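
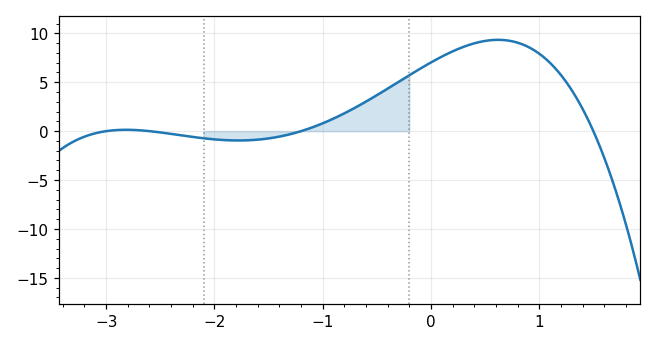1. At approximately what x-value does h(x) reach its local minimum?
-1.78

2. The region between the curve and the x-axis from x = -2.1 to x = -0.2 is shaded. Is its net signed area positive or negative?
positive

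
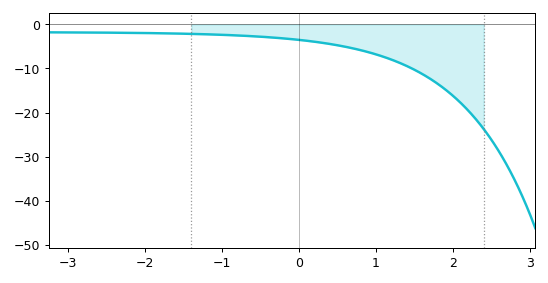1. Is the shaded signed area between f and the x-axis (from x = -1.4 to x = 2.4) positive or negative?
negative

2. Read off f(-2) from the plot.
-1.96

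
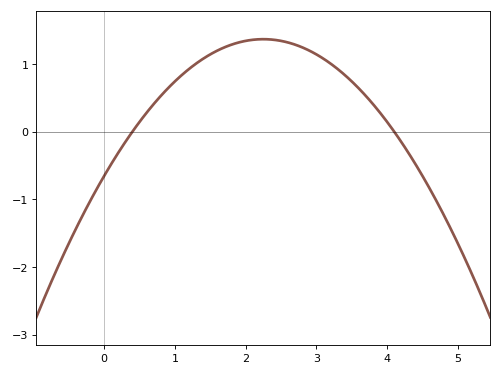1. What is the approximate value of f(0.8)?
0.528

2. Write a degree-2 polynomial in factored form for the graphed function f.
y = -0.4(x - 0.4)(x - 4.1)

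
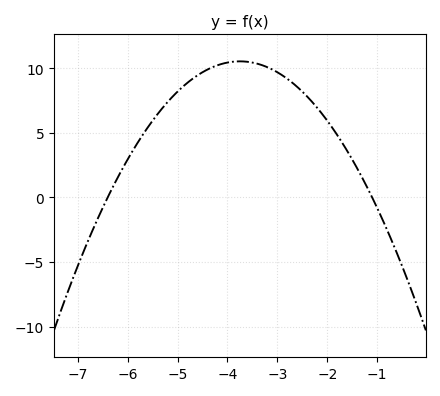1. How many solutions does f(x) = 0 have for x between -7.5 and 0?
2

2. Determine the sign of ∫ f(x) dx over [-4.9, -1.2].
positive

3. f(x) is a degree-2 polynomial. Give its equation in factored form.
y = -1.5(x + 6.4)(x + 1.1)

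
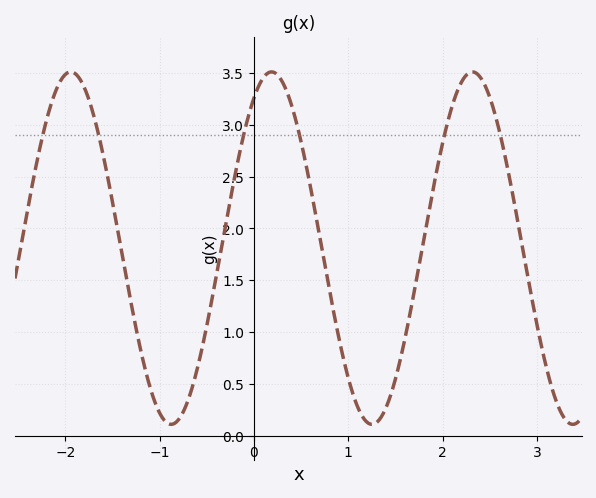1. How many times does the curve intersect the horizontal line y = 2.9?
6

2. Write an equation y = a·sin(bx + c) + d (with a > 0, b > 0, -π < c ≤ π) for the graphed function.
y = 1.7sin(2.95x + 1.02) + 1.81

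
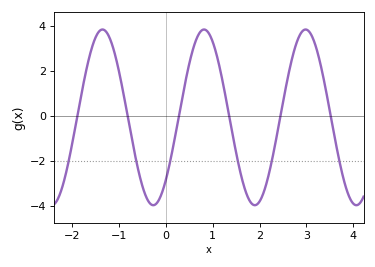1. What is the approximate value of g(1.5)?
-1.64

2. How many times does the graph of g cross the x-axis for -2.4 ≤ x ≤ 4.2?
6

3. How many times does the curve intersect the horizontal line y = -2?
6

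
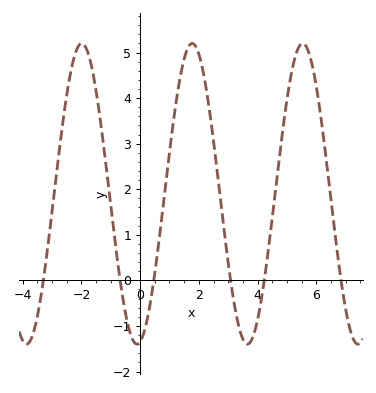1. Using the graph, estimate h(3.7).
-1.39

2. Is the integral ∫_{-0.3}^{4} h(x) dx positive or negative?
positive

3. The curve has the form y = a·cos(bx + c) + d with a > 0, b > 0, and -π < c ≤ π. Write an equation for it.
y = 3.3cos(1.67x - 2.96) + 1.9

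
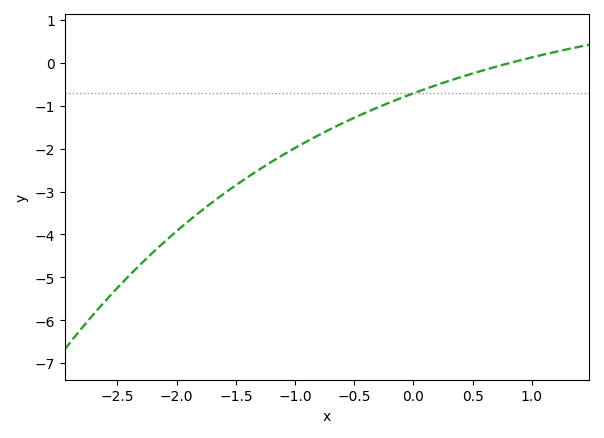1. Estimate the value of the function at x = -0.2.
-0.924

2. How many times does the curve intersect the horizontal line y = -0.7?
1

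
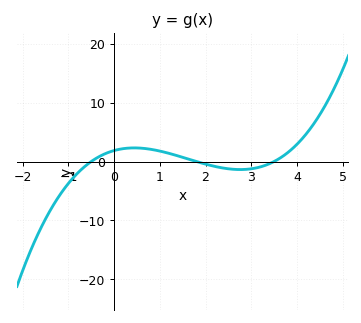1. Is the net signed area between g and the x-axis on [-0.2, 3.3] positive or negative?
positive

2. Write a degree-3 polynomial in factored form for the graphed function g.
y = 0.59(x + 0.5)(x - 1.8)(x - 3.5)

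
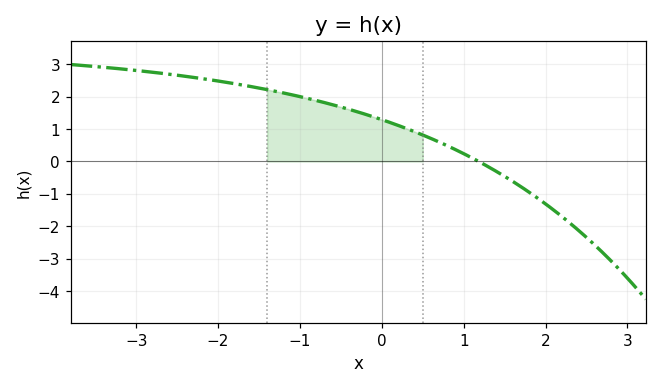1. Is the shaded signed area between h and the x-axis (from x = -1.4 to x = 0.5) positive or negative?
positive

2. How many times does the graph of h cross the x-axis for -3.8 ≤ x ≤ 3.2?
1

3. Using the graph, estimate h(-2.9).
2.78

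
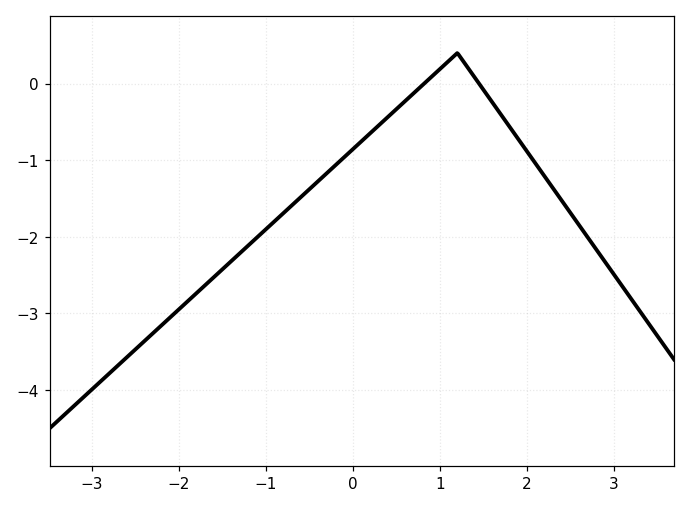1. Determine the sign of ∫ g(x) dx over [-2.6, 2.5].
negative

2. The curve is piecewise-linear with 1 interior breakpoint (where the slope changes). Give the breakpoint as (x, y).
(1.2, 0.4)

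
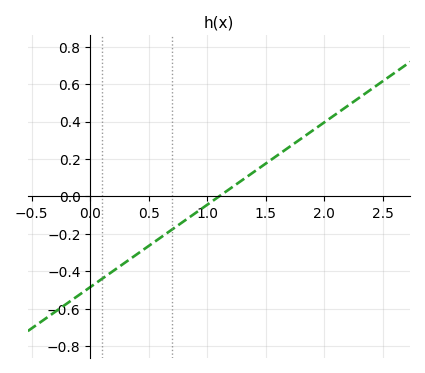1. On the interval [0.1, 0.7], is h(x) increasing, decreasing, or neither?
increasing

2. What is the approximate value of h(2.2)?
0.484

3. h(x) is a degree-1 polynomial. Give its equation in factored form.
y = 0.44(x - 1.1)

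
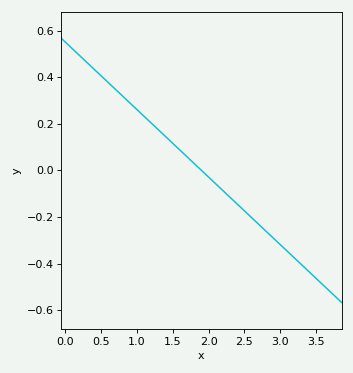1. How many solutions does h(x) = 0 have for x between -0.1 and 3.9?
1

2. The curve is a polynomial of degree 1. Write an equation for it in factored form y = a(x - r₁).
y = -0.29(x - 1.9)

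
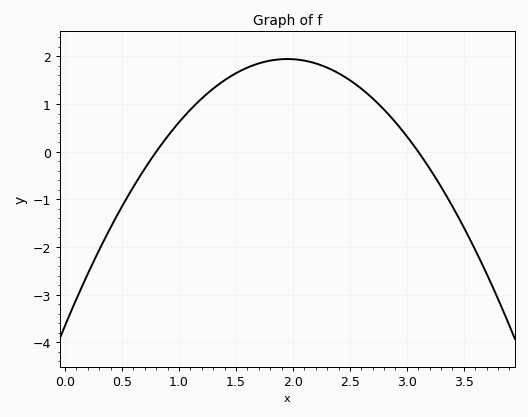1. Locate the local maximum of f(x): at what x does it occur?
1.95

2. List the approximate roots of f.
0.8, 3.1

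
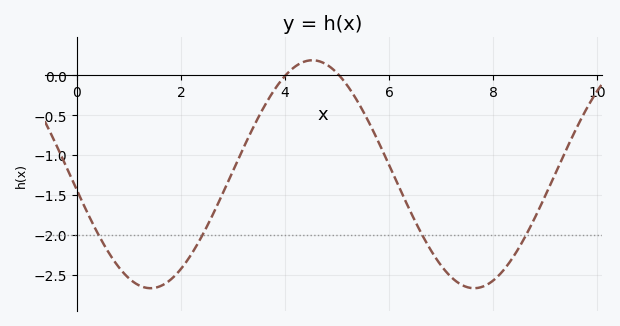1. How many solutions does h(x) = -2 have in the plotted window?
4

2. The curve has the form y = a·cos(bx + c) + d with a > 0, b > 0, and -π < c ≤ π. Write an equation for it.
y = 1.43cos(1.01x + 1.71) - 1.24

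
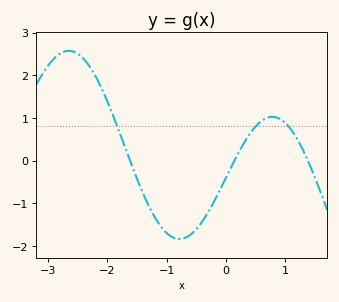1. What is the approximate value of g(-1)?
-1.7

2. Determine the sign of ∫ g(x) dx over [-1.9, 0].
negative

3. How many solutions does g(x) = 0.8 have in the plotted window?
3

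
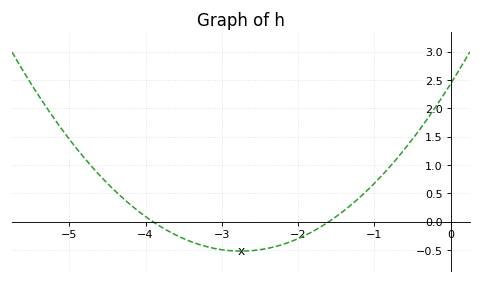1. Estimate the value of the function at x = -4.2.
0.304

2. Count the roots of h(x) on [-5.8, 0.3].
2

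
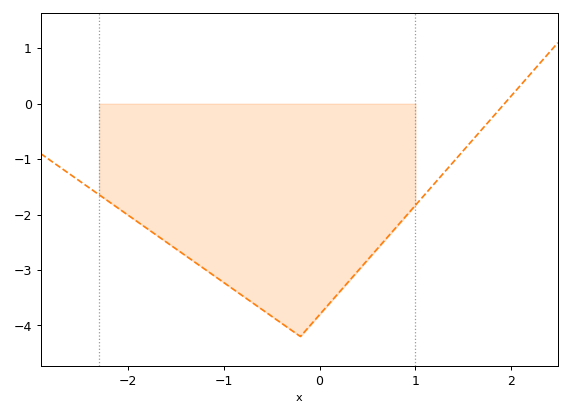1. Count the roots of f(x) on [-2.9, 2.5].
1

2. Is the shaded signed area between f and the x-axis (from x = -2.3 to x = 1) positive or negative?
negative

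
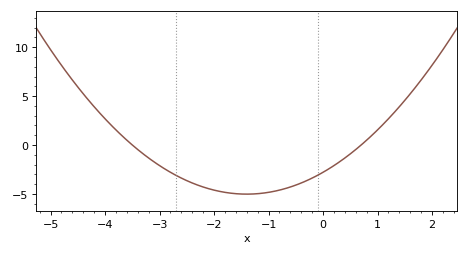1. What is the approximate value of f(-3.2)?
-1.4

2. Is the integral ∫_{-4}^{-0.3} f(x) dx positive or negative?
negative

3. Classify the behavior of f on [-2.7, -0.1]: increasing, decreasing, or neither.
neither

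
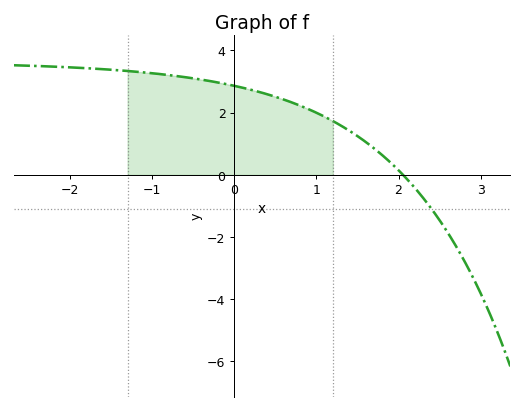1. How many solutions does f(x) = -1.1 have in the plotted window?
1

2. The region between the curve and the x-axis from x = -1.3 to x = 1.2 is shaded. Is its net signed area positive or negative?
positive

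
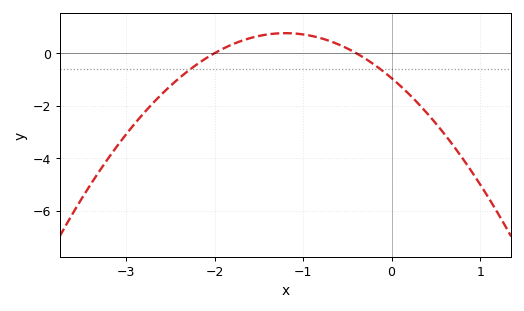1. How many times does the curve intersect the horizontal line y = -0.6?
2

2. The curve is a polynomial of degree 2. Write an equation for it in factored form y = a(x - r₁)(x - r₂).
y = -1.19(x + 2)(x + 0.4)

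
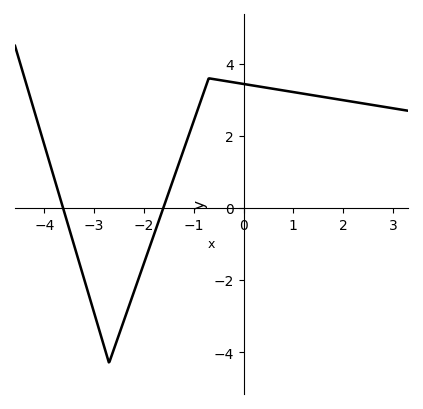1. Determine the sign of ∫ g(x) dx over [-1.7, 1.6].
positive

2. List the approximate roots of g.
-3.6, -1.6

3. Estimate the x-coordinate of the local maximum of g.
-0.6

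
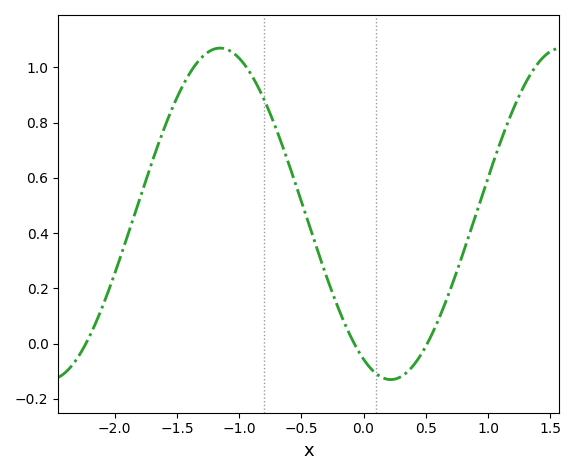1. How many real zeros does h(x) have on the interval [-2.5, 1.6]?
3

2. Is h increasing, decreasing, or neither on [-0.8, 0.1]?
decreasing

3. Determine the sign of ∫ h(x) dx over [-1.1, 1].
positive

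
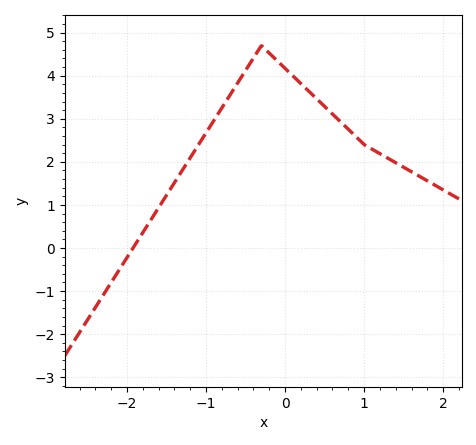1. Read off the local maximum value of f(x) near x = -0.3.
4.7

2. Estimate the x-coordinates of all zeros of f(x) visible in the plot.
-1.92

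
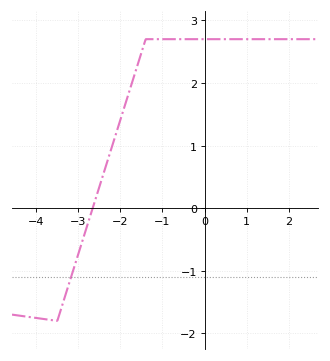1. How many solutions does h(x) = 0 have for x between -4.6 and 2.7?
1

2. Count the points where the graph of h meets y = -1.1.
1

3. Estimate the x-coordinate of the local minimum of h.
-3.5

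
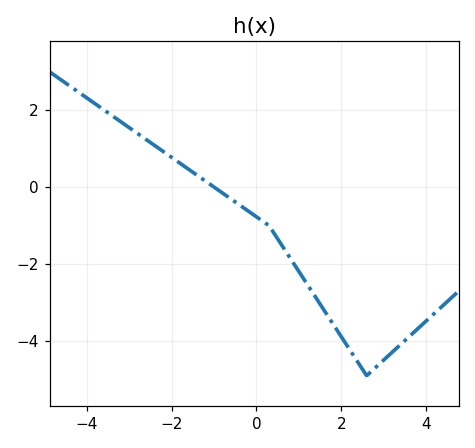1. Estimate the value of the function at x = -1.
0.005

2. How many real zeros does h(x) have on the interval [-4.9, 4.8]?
1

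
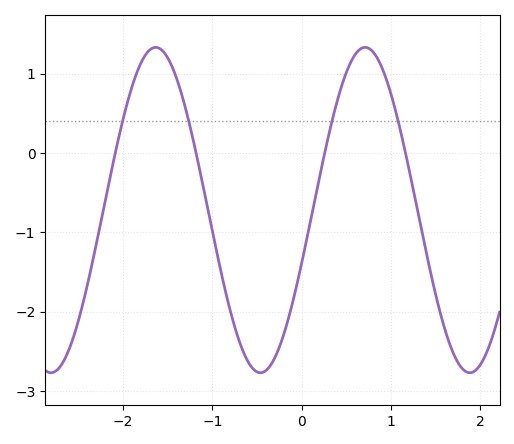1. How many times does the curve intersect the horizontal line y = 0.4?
4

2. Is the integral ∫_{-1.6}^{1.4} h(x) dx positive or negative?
negative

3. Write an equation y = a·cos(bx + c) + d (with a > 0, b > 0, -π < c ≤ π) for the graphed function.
y = 2.05cos(2.7x - 1.9) - 0.72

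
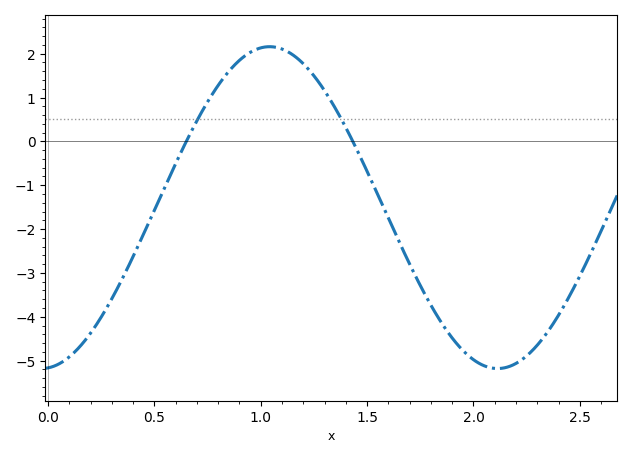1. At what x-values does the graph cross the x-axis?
0.65, 1.43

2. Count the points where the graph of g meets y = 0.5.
2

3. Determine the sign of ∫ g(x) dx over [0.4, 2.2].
negative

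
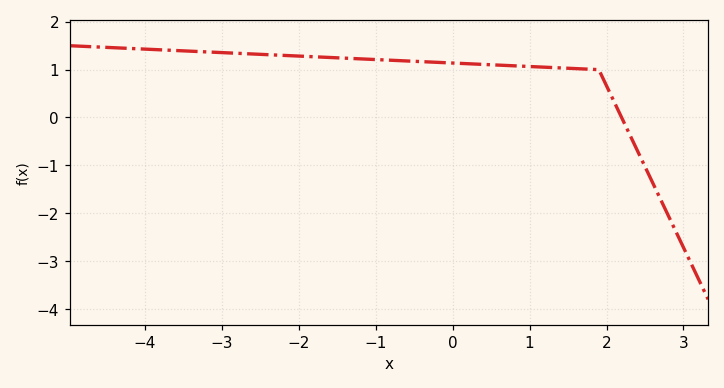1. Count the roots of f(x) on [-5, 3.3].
1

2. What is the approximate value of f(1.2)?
1.1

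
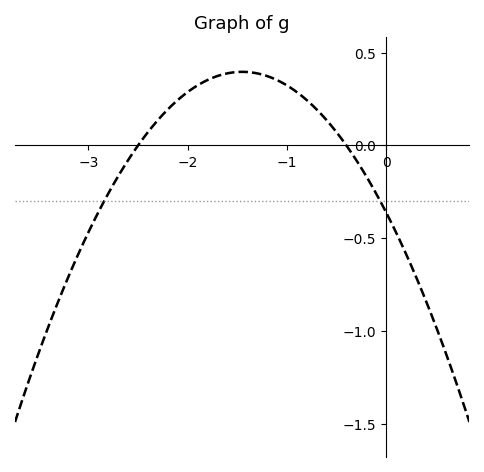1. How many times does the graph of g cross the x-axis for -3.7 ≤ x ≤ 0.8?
2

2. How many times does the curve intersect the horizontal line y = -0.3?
2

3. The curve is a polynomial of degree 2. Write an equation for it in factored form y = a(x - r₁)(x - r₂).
y = -0.36(x + 2.5)(x + 0.4)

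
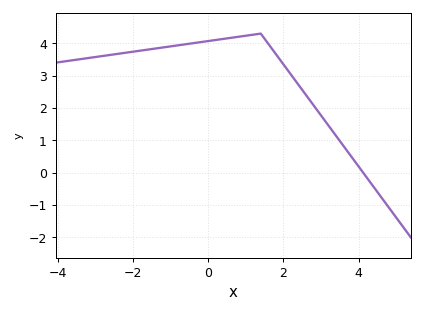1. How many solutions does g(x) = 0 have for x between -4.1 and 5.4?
1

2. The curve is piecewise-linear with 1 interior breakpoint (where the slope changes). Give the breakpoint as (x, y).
(1.4, 4.3)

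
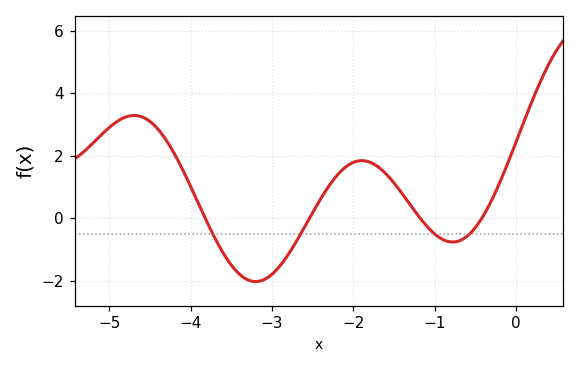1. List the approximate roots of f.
-3.82, -2.54, -1.18, -0.423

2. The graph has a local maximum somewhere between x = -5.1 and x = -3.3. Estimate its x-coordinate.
-4.7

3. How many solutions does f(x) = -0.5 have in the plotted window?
4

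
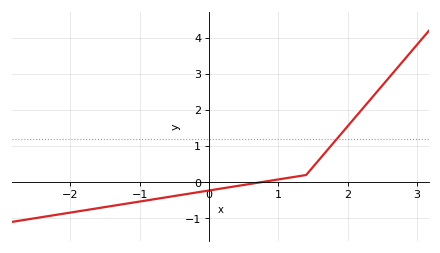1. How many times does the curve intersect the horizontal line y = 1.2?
1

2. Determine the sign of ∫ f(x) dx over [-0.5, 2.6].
positive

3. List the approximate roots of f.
0.7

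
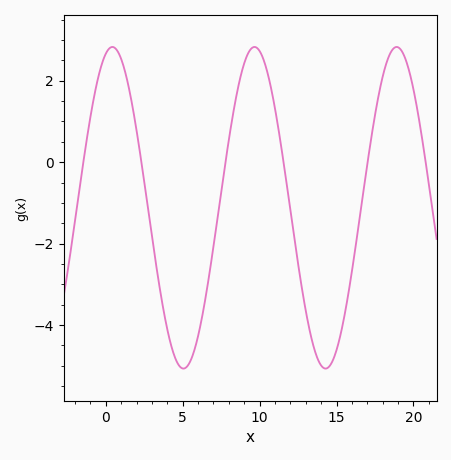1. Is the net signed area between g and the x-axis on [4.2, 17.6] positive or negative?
negative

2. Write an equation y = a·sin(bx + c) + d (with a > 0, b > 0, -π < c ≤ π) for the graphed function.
y = 3.95sin(0.68x + 1.3) - 1.12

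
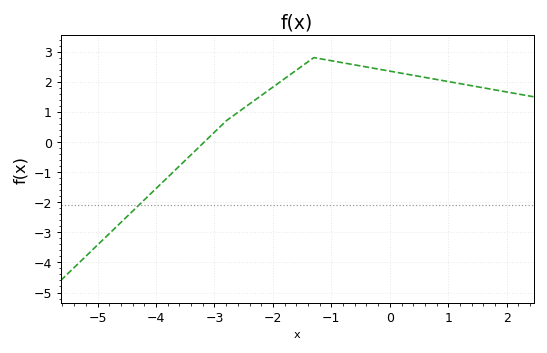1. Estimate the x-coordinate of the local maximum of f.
-1.2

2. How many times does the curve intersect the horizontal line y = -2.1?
1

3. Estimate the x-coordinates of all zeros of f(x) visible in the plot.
-3.2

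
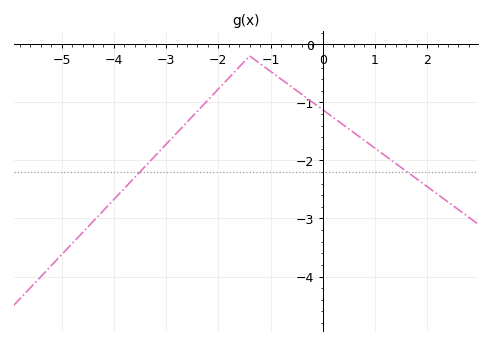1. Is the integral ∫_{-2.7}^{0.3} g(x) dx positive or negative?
negative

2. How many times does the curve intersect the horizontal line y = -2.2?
2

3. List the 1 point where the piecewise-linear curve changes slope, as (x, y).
(-1.4, -0.2)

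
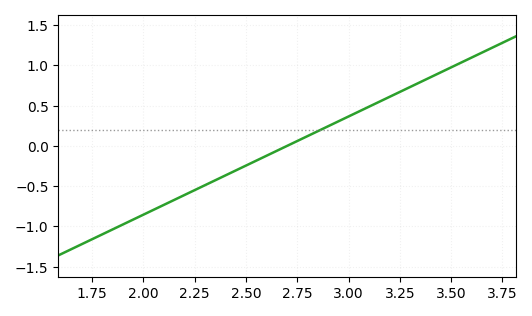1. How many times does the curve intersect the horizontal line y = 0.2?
1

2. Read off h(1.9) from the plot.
-0.976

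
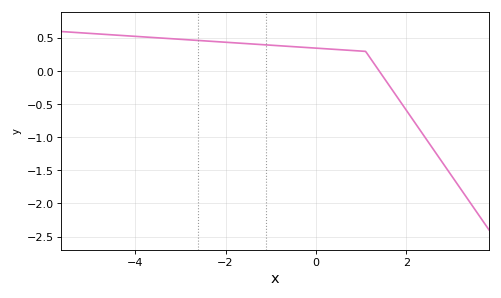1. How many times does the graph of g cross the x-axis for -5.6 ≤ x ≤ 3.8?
1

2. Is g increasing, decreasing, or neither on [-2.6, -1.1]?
decreasing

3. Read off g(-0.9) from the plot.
0.389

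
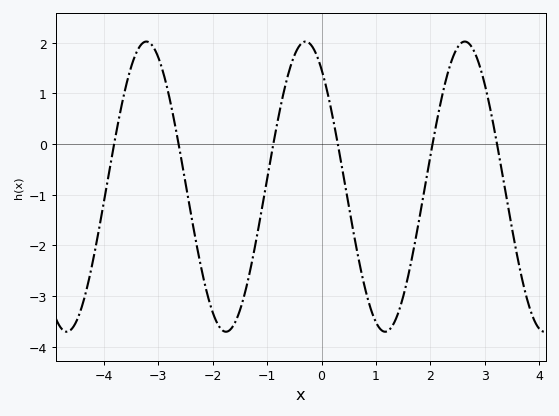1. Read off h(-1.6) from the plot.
-3.5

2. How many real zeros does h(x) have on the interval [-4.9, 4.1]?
6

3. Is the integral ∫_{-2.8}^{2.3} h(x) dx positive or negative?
negative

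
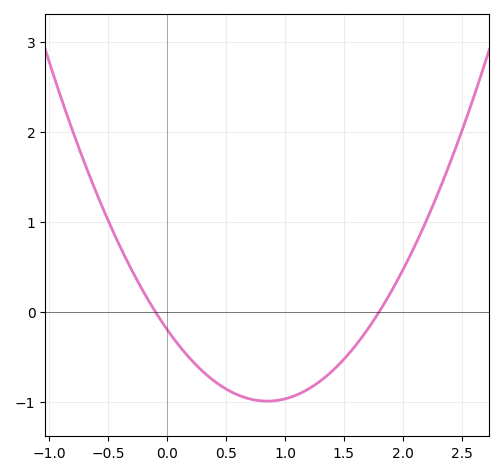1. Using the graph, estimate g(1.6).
-0.4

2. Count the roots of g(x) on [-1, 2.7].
2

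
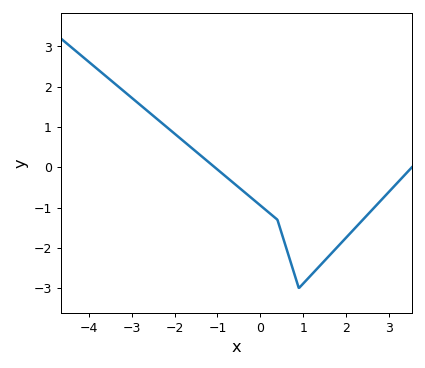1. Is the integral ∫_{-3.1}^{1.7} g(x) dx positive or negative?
negative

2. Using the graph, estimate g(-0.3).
-0.678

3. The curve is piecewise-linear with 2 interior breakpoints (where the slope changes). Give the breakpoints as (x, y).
(0.4, -1.3); (0.9, -3)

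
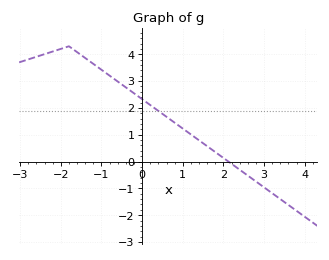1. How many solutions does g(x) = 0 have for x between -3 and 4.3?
1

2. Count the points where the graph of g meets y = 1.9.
1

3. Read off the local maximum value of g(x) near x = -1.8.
4.3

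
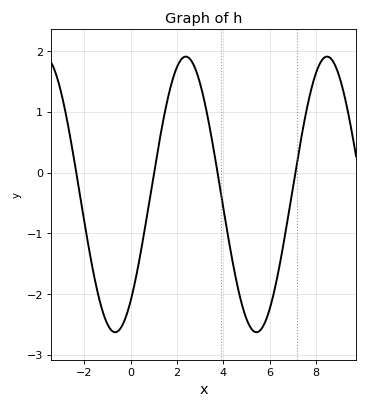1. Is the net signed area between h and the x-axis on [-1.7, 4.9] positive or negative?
negative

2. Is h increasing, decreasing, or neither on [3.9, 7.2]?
neither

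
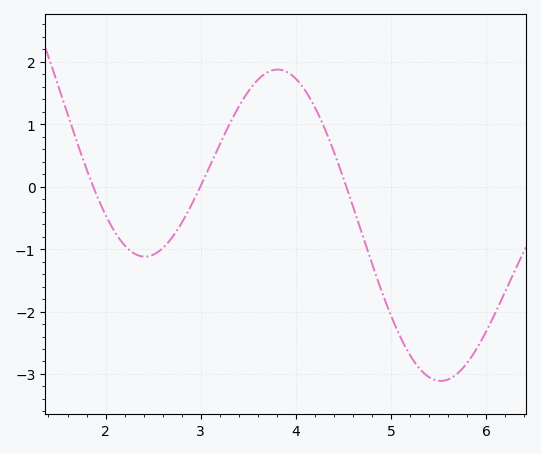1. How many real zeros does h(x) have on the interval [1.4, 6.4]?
3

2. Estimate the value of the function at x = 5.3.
-2.91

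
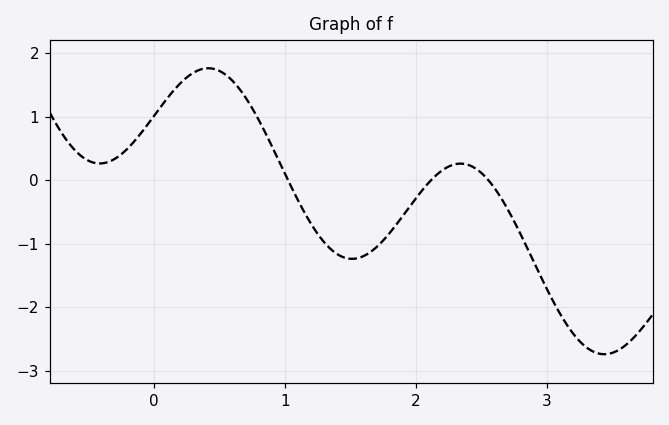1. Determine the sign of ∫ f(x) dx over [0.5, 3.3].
negative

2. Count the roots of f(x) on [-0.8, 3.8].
3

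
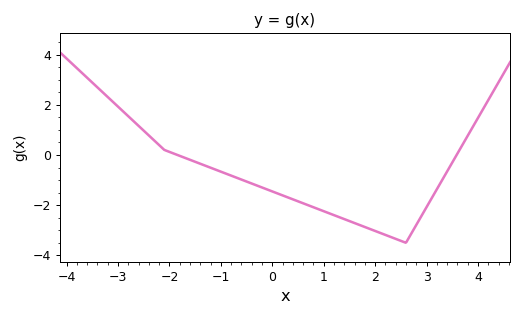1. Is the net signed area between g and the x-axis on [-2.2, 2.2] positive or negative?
negative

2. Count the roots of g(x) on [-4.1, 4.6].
2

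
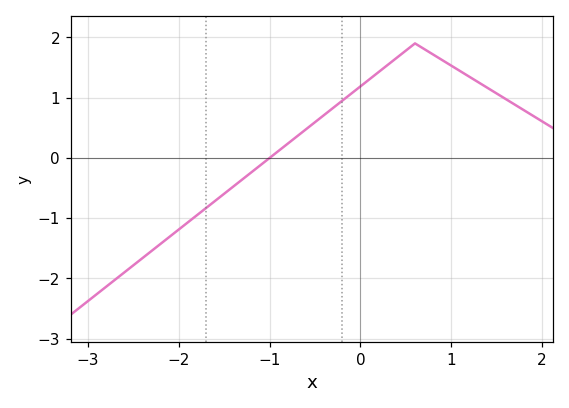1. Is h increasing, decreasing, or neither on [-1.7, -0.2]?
increasing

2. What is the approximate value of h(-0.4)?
0.712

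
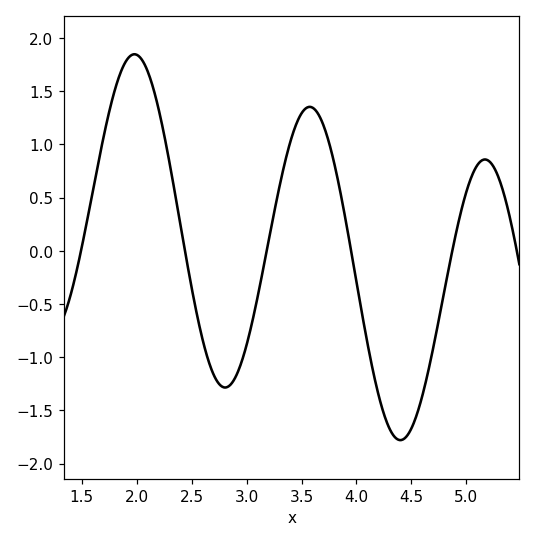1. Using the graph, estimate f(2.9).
-1.18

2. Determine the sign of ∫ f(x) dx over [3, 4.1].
positive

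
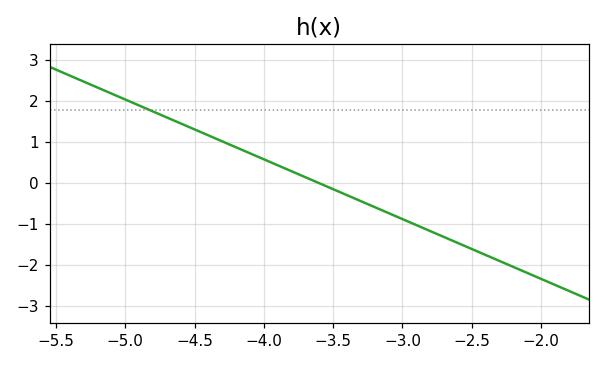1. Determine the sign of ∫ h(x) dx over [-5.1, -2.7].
positive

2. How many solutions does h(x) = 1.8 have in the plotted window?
1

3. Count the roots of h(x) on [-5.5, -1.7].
1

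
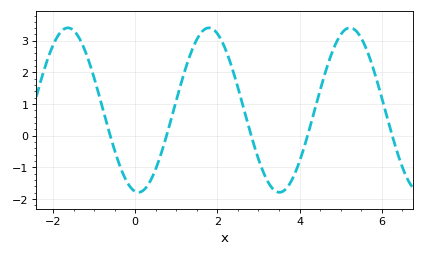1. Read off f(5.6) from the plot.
2.83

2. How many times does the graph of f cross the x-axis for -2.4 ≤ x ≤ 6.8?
5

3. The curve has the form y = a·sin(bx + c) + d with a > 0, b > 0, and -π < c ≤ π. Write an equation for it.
y = 2.6sin(1.83x - 1.71) + 0.81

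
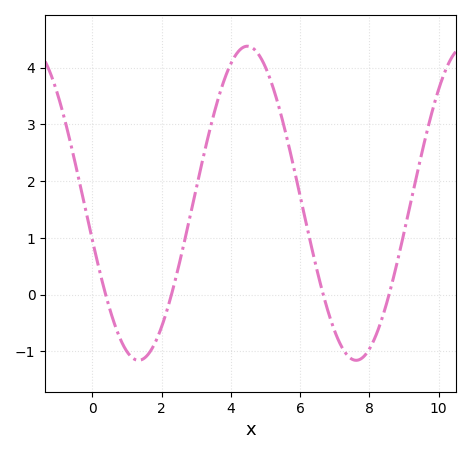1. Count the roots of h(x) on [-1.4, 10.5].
4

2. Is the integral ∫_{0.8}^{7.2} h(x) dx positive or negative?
positive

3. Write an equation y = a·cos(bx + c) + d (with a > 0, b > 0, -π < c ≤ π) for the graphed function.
y = 2.77cos(1x + 1.8) + 1.61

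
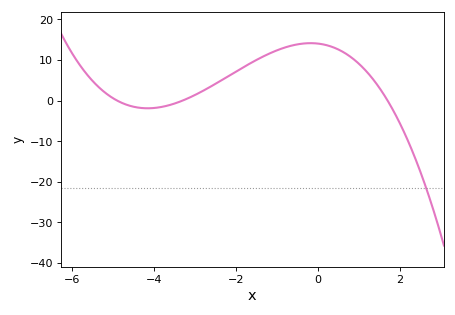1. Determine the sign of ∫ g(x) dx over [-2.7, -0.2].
positive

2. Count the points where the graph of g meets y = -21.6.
1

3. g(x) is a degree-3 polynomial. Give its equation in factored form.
y = -0.51(x + 4.9)(x + 3.3)(x - 1.7)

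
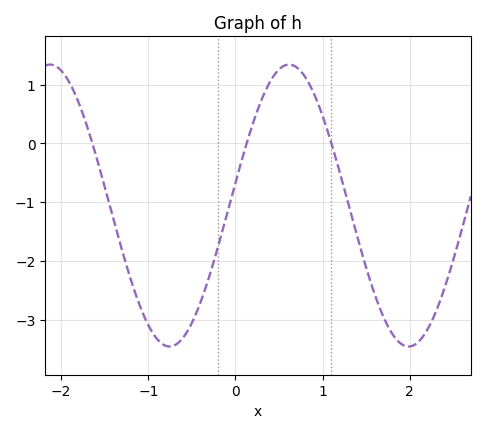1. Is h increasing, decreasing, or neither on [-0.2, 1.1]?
neither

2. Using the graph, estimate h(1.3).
-1.05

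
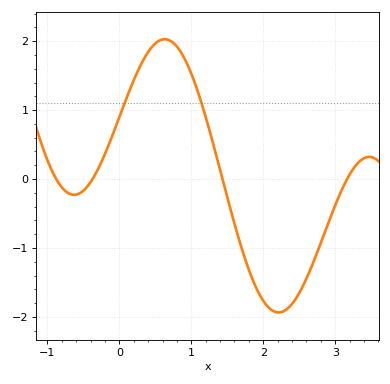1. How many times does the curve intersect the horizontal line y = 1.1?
2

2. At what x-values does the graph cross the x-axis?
-0.9, -0.4, 1.4, 3.2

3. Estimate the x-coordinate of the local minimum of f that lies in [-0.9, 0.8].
-0.6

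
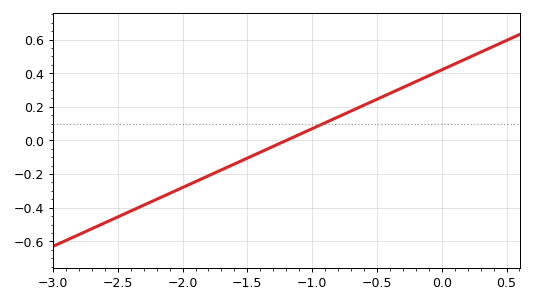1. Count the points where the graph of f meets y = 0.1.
1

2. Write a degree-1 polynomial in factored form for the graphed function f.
y = 0.35(x + 1.2)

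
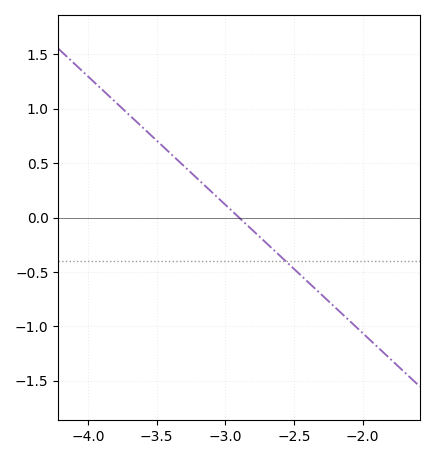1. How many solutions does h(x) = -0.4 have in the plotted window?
1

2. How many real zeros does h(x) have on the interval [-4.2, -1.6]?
1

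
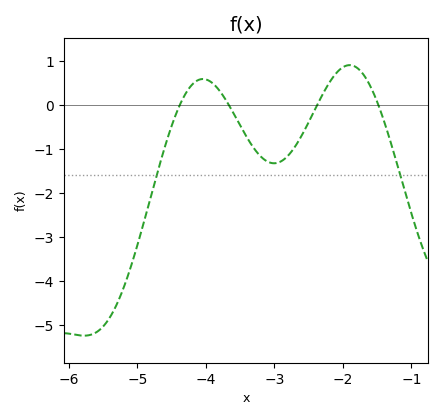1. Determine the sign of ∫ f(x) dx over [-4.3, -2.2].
negative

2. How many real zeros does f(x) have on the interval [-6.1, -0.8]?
4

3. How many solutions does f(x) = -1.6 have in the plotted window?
2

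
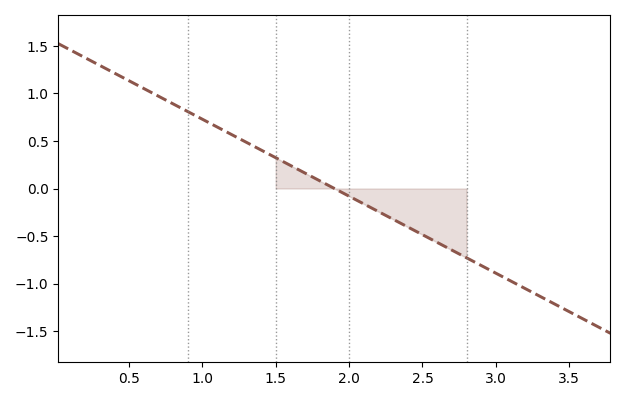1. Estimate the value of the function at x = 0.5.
1.15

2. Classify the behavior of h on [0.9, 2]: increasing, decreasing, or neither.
decreasing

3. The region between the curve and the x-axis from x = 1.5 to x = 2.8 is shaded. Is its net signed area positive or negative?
negative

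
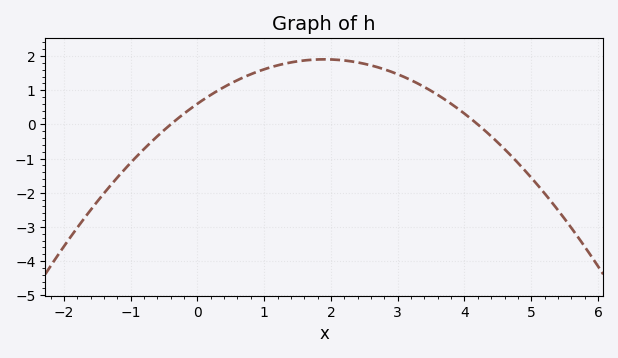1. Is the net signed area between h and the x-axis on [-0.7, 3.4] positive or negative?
positive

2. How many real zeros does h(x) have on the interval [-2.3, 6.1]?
2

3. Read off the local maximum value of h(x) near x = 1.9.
1.9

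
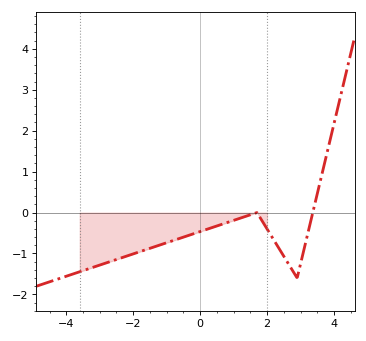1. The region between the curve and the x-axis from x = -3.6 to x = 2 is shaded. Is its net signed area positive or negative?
negative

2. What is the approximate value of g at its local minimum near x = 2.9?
-1.6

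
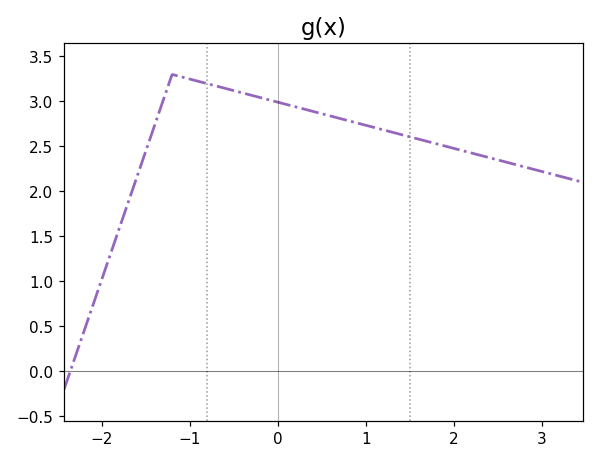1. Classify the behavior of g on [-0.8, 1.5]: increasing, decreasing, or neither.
decreasing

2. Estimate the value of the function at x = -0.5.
3.12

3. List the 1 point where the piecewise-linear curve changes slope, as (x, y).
(-1.2, 3.3)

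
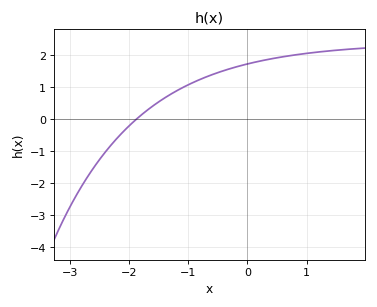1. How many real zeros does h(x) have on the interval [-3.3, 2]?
1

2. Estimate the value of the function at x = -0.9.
1.15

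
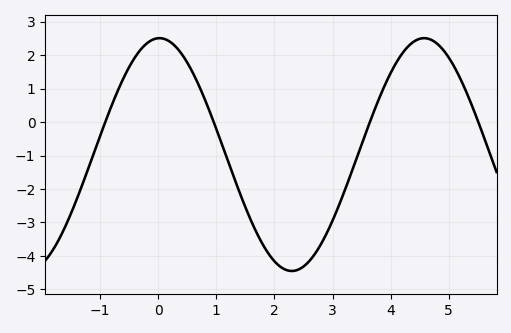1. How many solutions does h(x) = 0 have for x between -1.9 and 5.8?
4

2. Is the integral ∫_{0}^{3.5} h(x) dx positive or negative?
negative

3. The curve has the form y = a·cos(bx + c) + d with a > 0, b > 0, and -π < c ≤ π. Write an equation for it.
y = 3.48cos(1.38x - 0.03) - 0.97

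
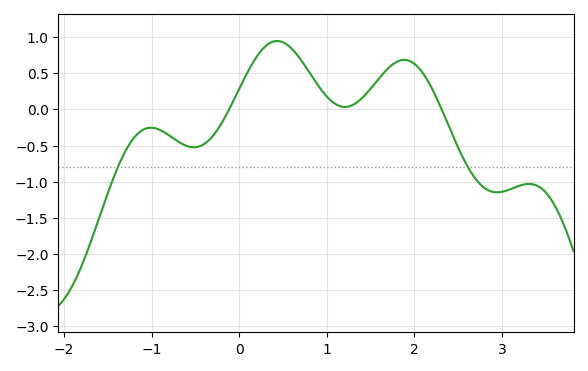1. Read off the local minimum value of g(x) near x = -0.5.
-0.525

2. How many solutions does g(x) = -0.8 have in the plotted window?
2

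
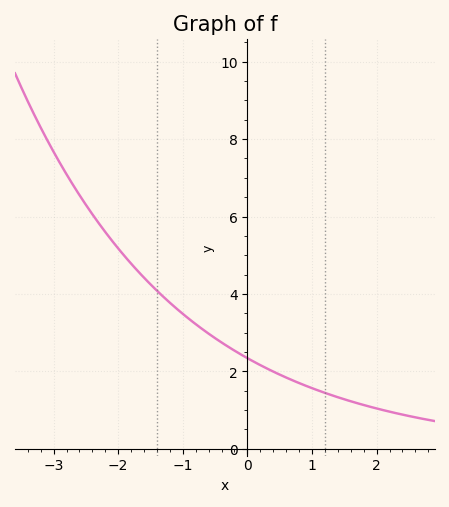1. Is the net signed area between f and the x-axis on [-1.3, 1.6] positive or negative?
positive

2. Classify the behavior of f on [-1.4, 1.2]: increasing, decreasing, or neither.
decreasing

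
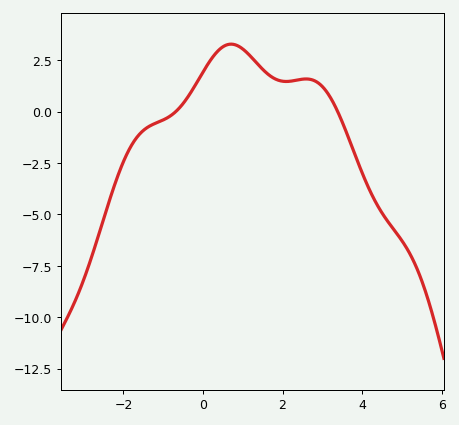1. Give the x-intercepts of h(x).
-0.6, 3.4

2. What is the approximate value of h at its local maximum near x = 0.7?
3.2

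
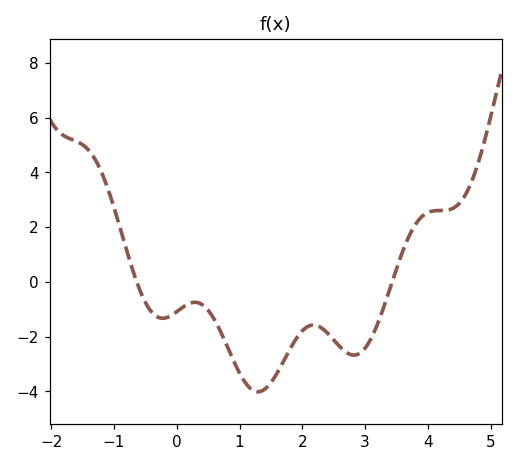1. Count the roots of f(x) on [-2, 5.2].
2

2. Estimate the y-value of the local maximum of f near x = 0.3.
-0.749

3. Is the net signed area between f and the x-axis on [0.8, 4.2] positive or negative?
negative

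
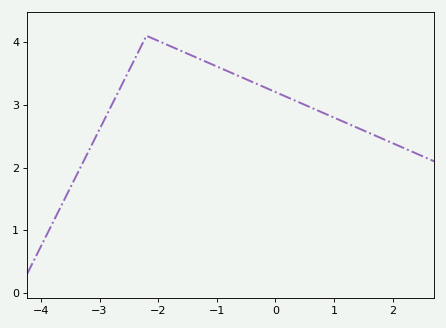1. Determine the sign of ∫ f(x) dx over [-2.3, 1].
positive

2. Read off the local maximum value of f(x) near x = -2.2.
4.1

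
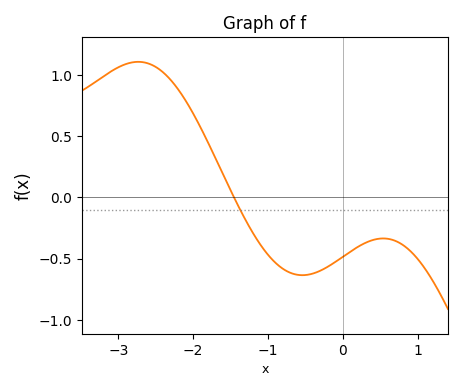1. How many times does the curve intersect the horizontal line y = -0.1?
1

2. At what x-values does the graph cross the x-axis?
-1.45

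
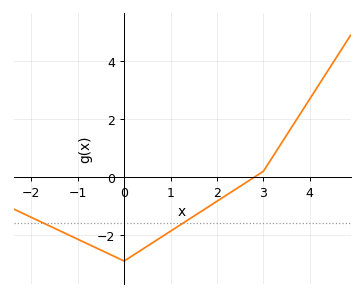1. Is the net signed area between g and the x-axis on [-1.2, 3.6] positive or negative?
negative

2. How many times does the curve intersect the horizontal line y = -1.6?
2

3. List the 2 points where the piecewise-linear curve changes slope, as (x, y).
(0, -2.9); (3, 0.2)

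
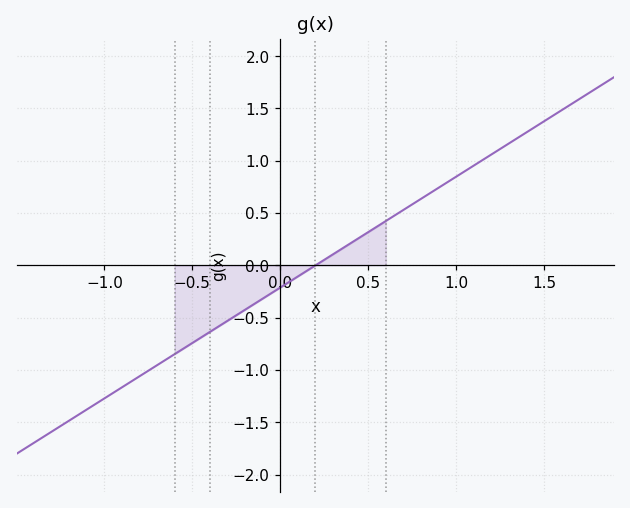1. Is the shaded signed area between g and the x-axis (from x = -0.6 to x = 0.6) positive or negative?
negative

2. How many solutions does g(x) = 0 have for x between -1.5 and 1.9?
1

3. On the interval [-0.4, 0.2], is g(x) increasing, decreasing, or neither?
increasing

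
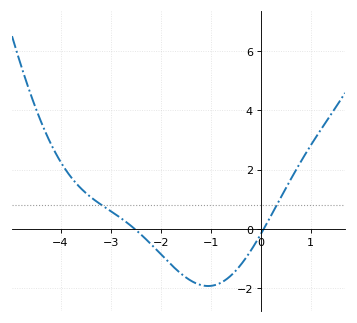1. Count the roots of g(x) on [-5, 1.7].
2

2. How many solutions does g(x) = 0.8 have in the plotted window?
2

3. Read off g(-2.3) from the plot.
-0.4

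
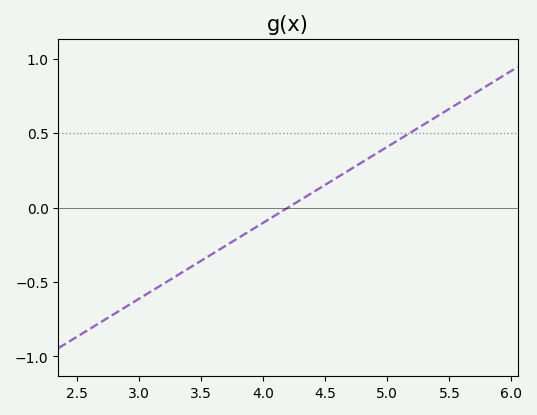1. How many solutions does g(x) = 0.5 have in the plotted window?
1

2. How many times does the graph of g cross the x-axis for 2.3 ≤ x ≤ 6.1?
1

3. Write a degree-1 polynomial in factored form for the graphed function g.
y = 0.51(x - 4.2)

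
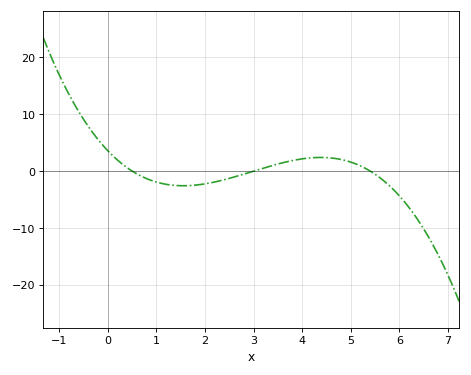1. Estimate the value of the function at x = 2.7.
-1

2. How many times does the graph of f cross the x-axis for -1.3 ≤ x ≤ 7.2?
3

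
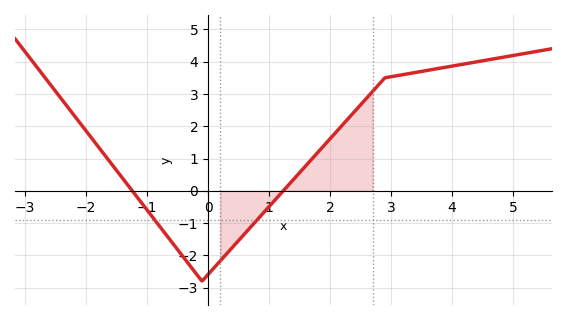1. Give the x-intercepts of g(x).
-1.24, 1.23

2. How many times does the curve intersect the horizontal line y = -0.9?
2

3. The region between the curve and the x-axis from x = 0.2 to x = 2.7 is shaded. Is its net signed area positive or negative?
positive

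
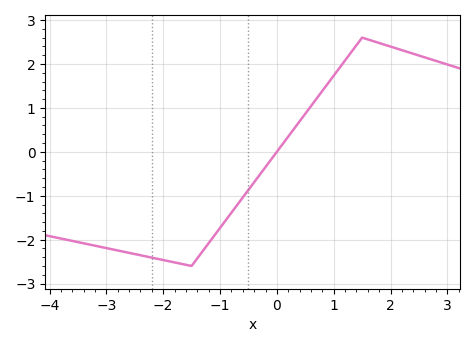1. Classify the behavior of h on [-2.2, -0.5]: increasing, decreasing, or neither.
neither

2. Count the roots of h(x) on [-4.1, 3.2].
1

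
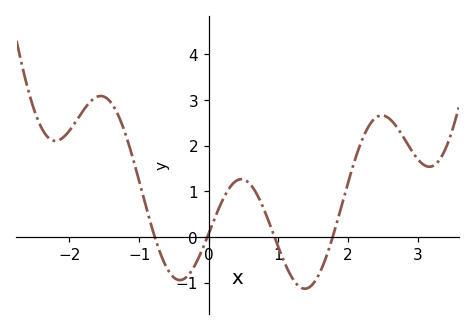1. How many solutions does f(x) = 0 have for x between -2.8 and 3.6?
4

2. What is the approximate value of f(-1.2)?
2.3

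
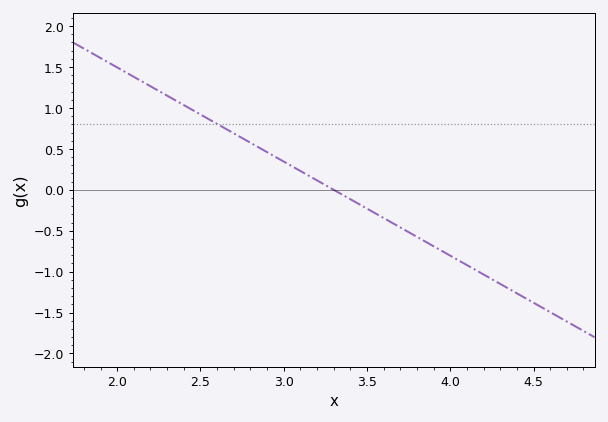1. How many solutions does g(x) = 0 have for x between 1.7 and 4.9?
1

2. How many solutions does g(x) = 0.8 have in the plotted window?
1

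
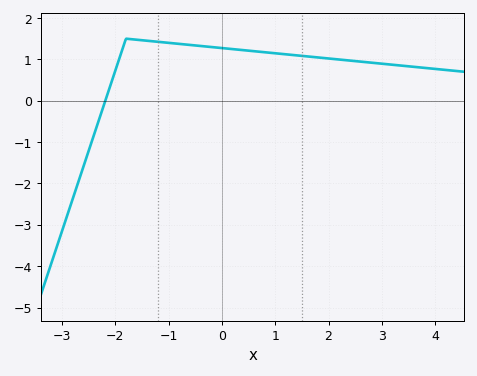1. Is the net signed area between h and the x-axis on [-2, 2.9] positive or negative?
positive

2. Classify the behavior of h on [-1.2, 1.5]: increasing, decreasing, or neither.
decreasing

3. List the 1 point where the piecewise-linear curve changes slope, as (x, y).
(-1.8, 1.5)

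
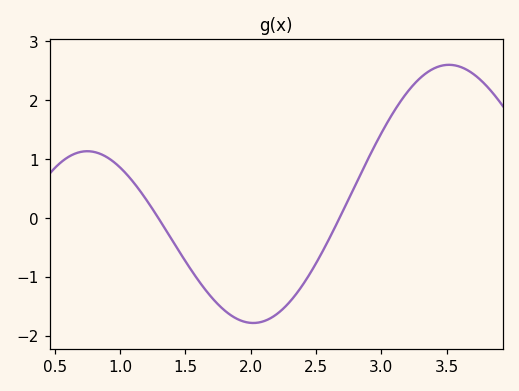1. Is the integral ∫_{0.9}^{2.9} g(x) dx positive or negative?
negative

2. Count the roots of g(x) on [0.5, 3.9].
2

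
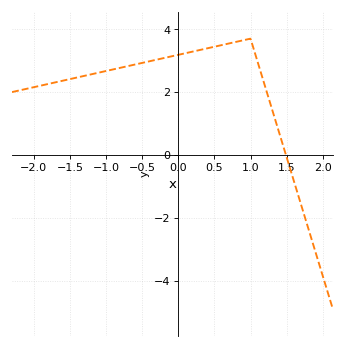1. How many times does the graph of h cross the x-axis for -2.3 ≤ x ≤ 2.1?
1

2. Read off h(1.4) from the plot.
0.6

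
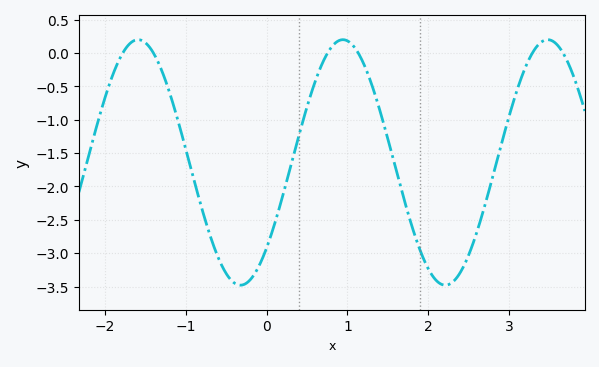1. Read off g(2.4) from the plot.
-3.28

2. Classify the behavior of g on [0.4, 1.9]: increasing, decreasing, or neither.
neither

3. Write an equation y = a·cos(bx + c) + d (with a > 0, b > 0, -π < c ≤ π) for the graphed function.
y = 1.84cos(2.48x - 2.34) - 1.64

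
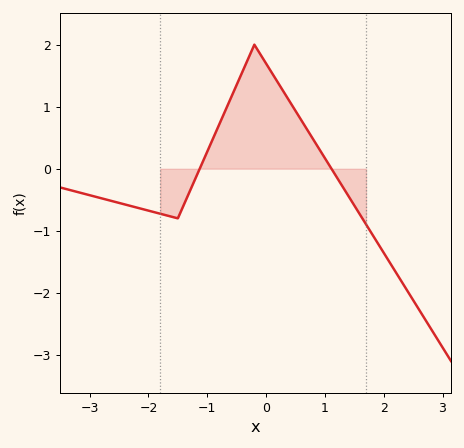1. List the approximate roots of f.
-1.13, 1.11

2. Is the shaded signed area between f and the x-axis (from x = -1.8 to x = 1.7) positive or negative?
positive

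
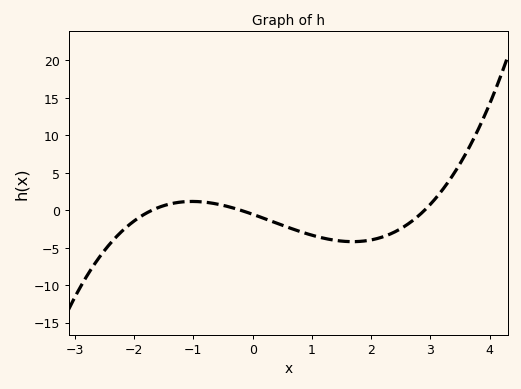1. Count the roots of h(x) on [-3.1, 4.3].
3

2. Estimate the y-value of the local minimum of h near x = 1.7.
-4.19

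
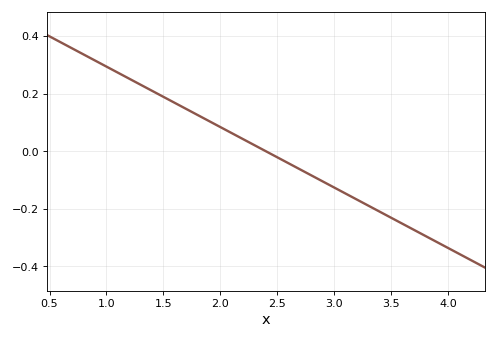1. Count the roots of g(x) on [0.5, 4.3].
1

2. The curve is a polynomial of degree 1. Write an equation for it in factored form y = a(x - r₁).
y = -0.21(x - 2.4)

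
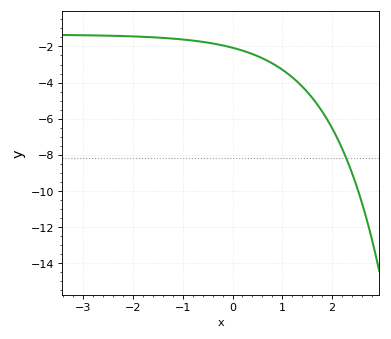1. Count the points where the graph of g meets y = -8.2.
1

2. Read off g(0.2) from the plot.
-2.2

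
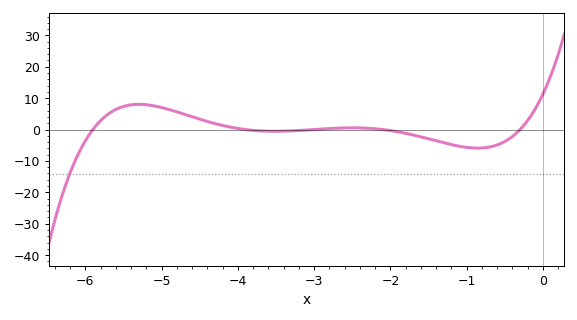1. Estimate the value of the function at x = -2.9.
0.162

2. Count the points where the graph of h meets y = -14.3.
1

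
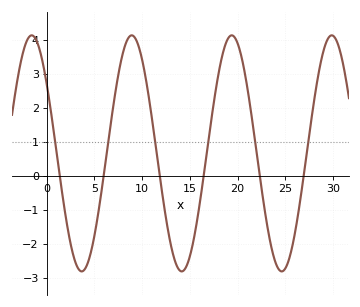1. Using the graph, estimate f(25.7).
-2.1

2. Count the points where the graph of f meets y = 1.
6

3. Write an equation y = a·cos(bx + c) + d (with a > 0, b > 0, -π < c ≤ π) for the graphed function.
y = 3.47cos(0.6x + 0.93) + 0.67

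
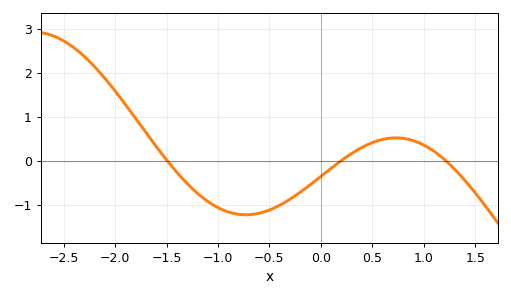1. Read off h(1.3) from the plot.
-0.178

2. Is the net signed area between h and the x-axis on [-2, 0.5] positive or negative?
negative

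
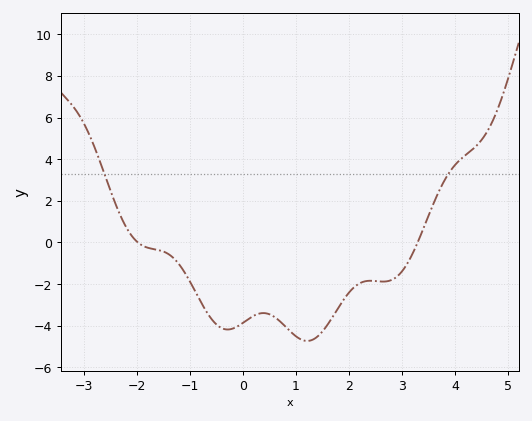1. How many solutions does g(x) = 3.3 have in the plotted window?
2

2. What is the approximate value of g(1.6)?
-3.93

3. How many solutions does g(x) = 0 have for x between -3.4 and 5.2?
2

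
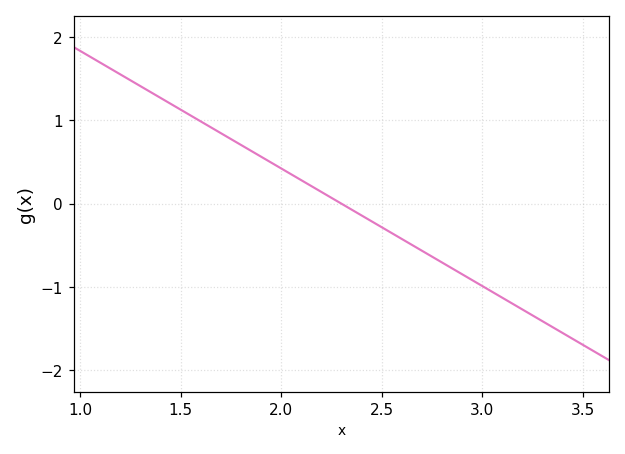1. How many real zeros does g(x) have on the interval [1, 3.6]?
1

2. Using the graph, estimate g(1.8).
0.7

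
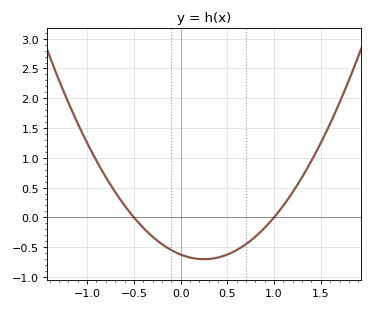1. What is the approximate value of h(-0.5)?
0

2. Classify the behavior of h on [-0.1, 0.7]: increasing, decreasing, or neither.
neither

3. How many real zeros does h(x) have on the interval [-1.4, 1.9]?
2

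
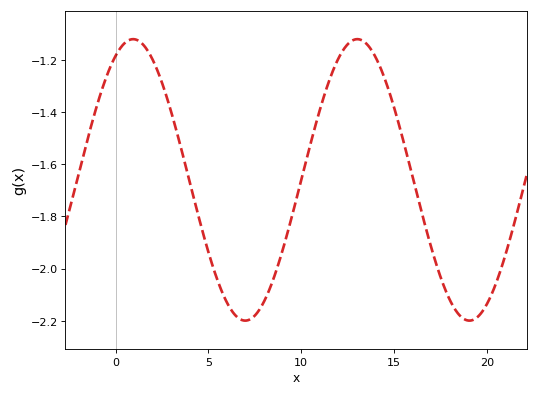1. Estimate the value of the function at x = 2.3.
-1.24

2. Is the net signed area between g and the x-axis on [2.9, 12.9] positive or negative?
negative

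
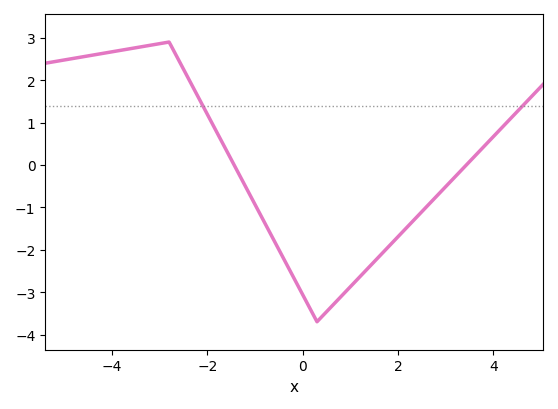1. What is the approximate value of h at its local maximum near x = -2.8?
2.9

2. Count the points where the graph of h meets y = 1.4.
2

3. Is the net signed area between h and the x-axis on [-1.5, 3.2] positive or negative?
negative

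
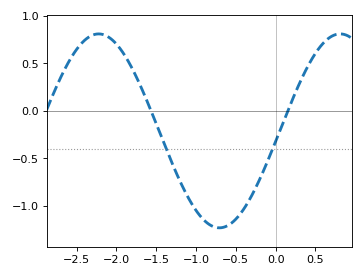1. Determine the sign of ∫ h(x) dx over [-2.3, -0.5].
negative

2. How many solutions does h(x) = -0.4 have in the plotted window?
2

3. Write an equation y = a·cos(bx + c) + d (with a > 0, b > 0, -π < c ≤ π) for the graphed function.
y = 1.02cos(2.1x - 1.7) - 0.21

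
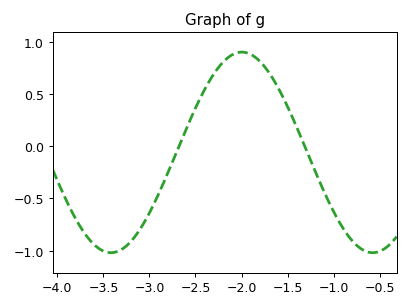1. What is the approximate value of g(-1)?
-0.627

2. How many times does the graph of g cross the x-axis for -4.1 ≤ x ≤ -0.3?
2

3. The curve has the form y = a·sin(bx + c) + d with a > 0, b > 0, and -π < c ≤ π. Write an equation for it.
y = 0.96sin(2.21x - 0.3) - 0.06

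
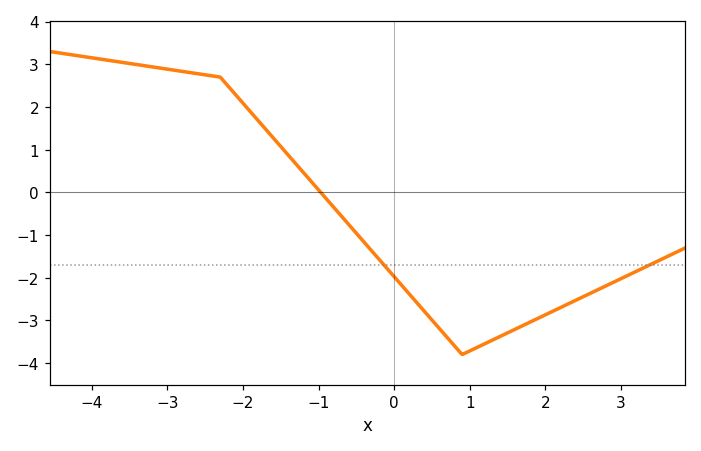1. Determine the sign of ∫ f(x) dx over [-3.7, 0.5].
positive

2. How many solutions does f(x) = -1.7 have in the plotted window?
2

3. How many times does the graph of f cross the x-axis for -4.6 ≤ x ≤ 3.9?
1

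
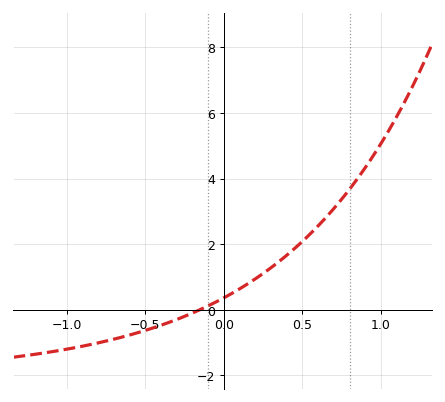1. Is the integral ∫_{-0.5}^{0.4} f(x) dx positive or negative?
positive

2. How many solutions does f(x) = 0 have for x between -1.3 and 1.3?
1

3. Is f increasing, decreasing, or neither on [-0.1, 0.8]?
increasing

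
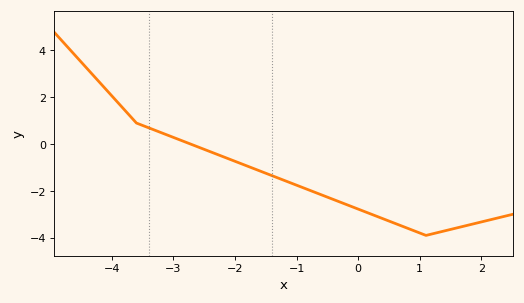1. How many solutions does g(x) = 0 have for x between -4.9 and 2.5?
1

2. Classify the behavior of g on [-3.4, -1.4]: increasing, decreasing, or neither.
decreasing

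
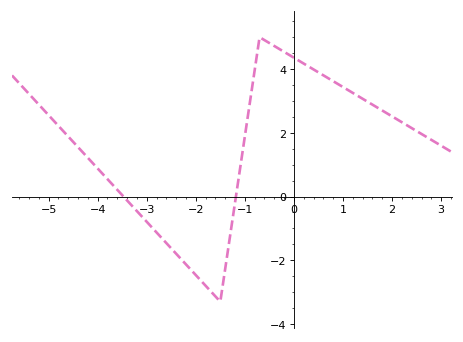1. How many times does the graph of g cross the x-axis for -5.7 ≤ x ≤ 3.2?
2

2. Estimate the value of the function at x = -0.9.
2.92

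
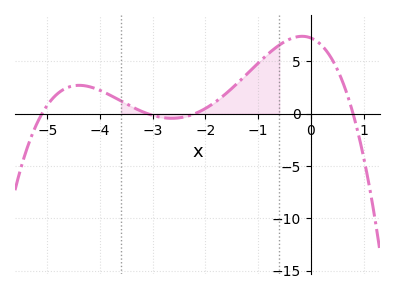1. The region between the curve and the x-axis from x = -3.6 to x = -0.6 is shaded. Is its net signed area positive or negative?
positive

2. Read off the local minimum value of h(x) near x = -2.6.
-0.445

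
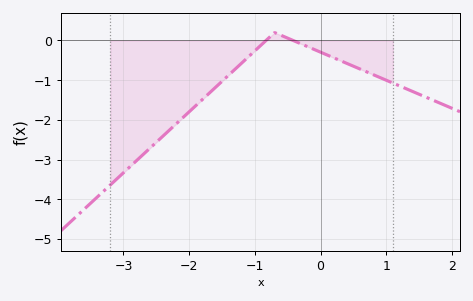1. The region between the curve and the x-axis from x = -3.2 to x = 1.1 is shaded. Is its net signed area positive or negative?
negative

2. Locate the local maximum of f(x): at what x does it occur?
-0.7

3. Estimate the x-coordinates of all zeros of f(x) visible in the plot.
-0.83, -0.417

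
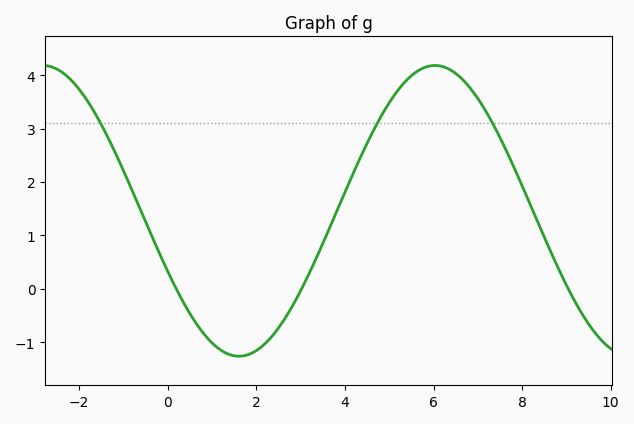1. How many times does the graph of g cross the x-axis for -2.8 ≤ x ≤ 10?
3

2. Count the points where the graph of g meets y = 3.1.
3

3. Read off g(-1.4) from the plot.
2.91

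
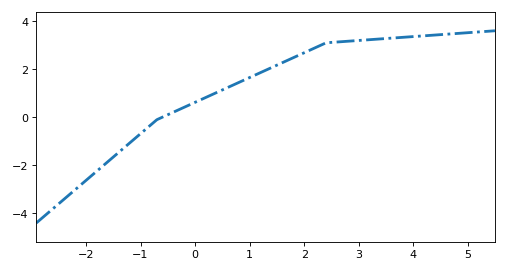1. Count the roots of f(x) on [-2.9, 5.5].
1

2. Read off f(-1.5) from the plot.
-1.6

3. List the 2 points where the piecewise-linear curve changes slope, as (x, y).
(-0.7, -0.1); (2.4, 3.1)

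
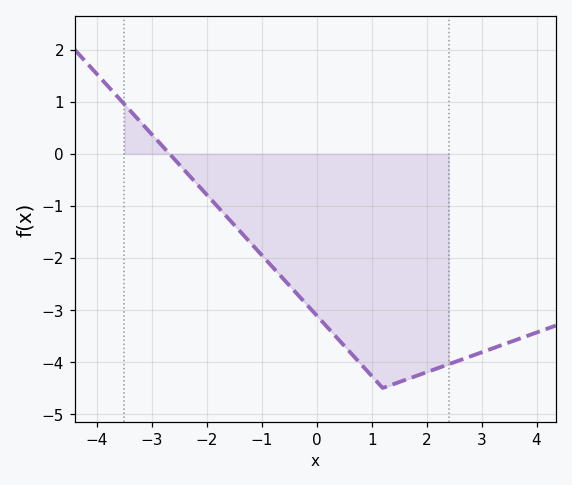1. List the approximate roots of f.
-2.6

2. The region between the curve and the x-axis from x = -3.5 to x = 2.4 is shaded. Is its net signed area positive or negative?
negative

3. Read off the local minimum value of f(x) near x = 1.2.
-4.5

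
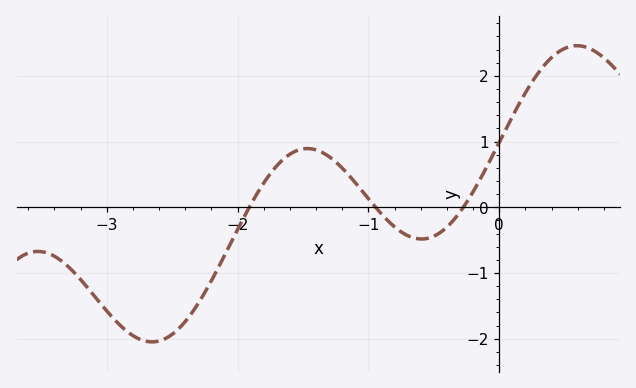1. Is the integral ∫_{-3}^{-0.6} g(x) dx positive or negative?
negative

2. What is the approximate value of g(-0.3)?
-0.1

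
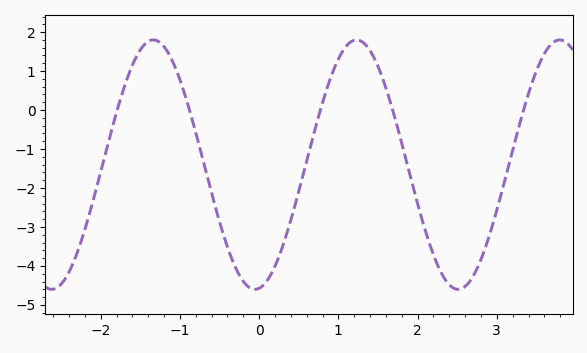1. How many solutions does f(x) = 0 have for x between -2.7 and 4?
5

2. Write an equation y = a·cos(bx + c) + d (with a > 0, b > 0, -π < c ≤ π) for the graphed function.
y = 3.2cos(2.45x - 3.01) - 1.4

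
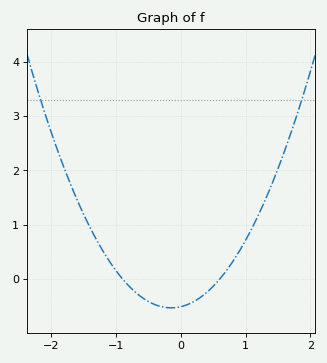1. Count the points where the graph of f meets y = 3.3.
2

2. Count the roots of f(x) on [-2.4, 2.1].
2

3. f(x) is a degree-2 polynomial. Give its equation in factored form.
y = 0.94(x + 0.9)(x - 0.6)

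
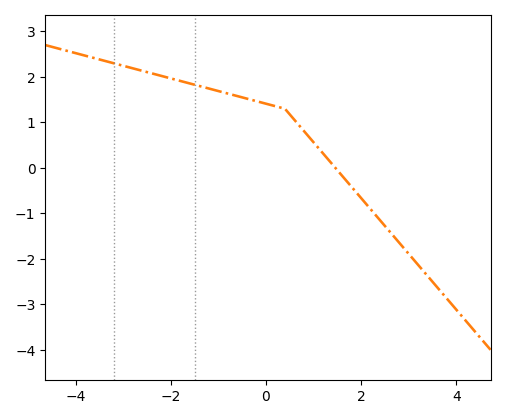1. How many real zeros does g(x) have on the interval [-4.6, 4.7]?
1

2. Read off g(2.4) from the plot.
-1.15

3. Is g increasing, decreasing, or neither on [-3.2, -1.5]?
decreasing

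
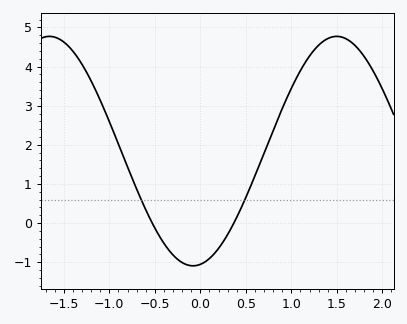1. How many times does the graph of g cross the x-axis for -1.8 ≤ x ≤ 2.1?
2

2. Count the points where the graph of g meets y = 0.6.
2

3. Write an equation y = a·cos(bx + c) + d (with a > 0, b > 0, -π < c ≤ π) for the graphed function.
y = 2.93cos(2x - 3) + 1.84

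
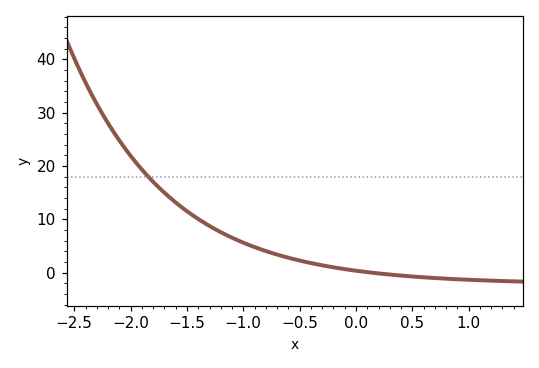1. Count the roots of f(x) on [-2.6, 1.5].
1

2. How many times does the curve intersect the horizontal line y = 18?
1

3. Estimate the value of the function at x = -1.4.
10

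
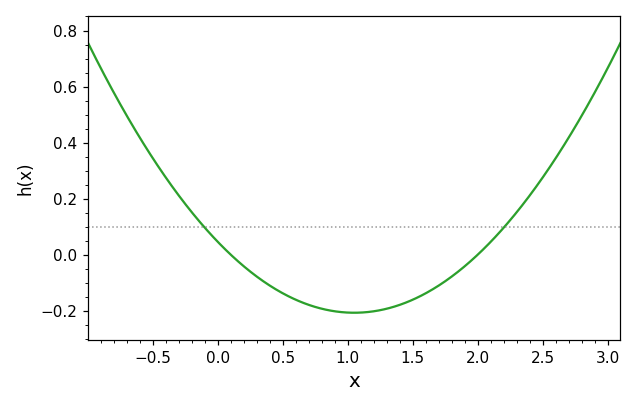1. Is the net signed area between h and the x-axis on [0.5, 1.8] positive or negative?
negative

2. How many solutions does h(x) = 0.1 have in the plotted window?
2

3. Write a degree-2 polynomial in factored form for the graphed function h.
y = 0.23(x - 0.1)(x - 2)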